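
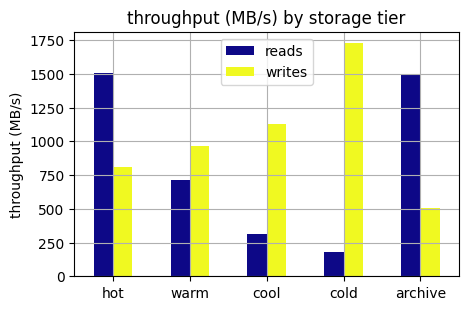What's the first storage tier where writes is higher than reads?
warm

hot: writes ≈ 800 vs reads ≈ 1600 (not yet); warm: writes ≈ 1000 vs reads ≈ 800 (first crossover).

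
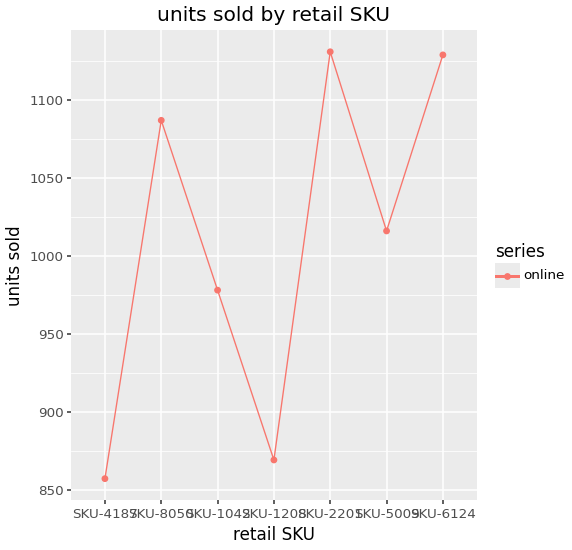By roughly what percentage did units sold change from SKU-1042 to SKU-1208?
≈ -10.3%

SKU-1042 ≈ 975, SKU-1208 ≈ 875; (875 − 975) / 975 ≈ -10.3%.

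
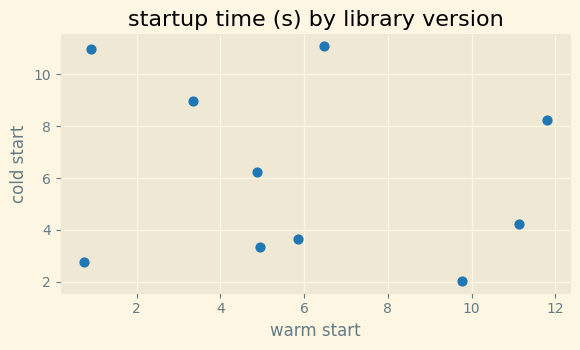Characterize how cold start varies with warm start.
Points are roughly uncorrelated; weak (|r| ≈ 0.2).

no clear correlation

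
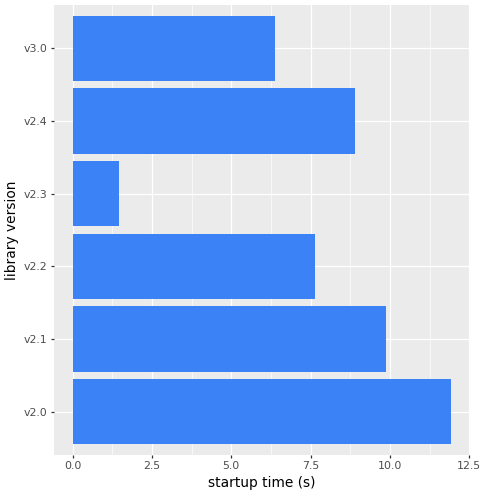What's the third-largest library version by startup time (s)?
v2.4

Top 4: v2.0 ≈ 12, v2.1 ≈ 10, v2.4 ≈ 9, v2.2 ≈ 8.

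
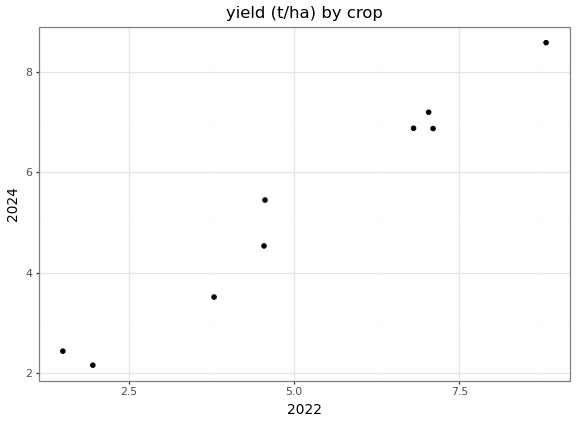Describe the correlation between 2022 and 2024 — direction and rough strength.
Points are positively correlated; strong (|r| ≈ 1.0).

positive, strong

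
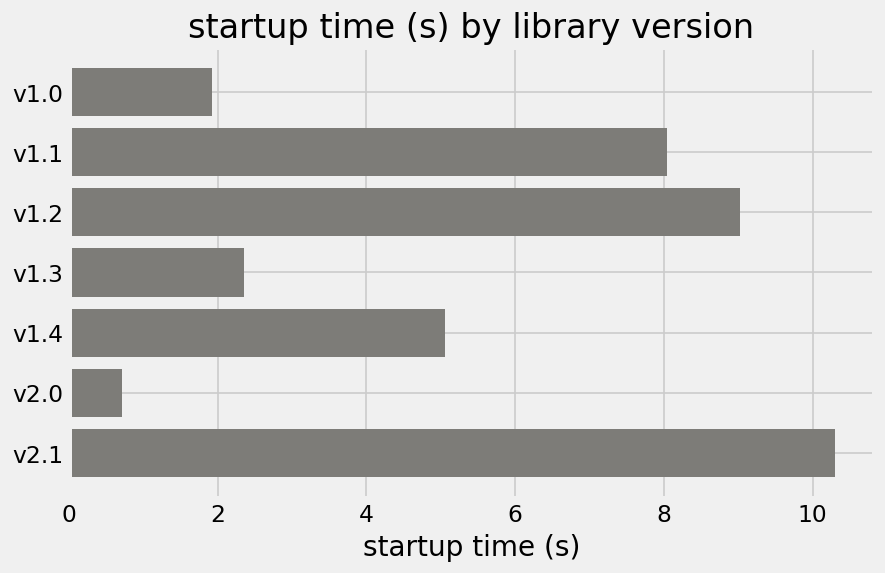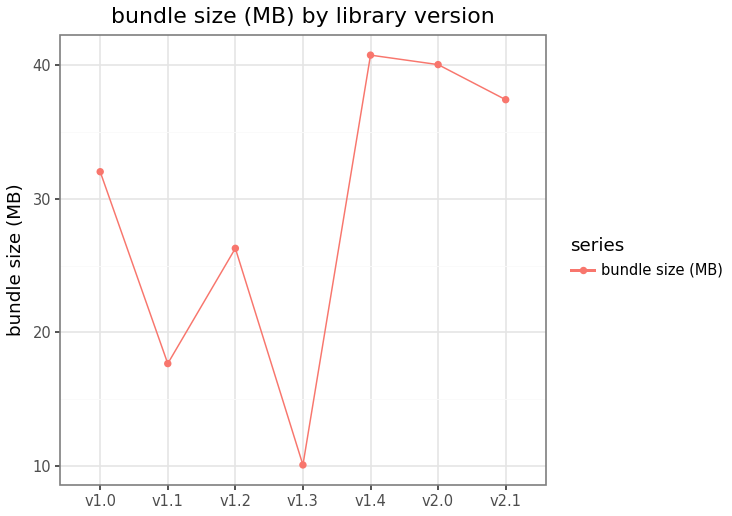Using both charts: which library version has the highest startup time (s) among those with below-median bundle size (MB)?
v1.2

Chart 2 median bundle size (MB) ≈ 30; below-median library versions: v1.1, v1.2, v1.3. Among those, v1.2 has the highest startup time (s) (≈ 9).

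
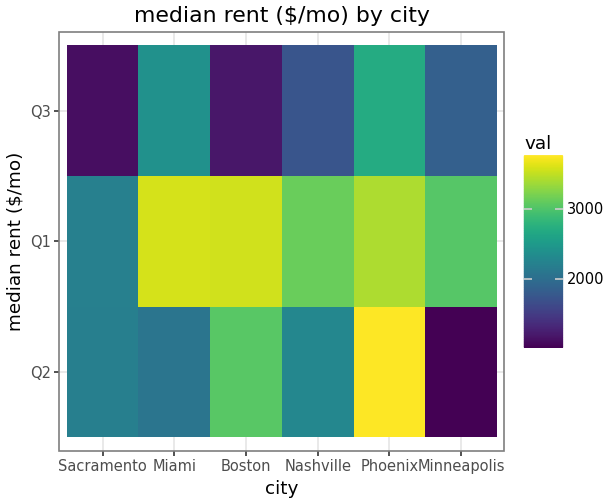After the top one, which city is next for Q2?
Boston

Top 3 for Q2: Phoenix ≈ 4000, Boston ≈ 3000, Nashville ≈ 2500.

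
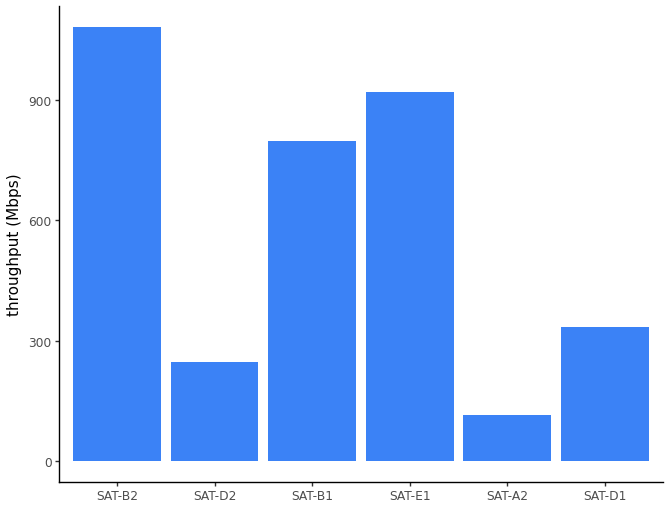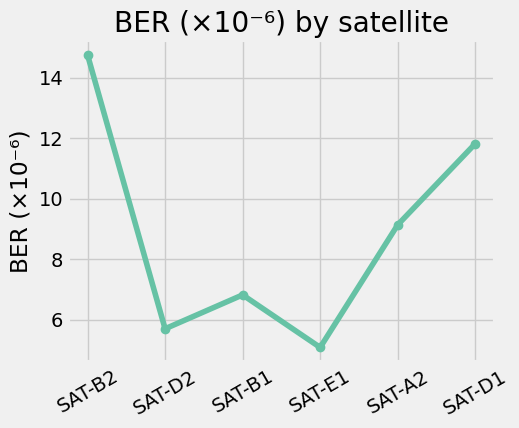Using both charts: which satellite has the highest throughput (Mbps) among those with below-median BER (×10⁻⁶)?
SAT-E1

Chart 2 median BER (×10⁻⁶) ≈ 8; below-median satellites: SAT-D2, SAT-B1, SAT-E1. Among those, SAT-E1 has the highest throughput (Mbps) (≈ 900).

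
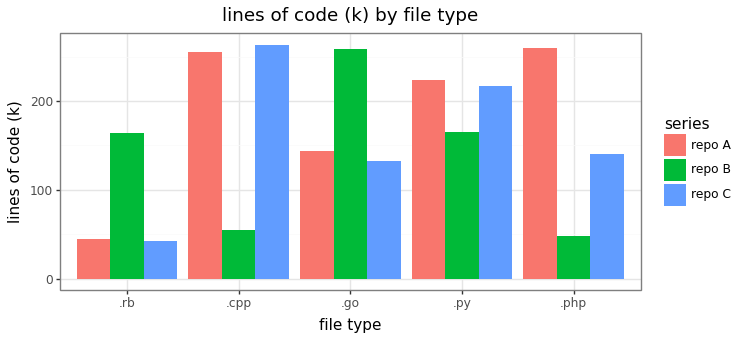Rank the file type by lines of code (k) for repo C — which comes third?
Top 4 for repo C: .cpp ≈ 275, .py ≈ 225, .php ≈ 150, .go ≈ 125.

.php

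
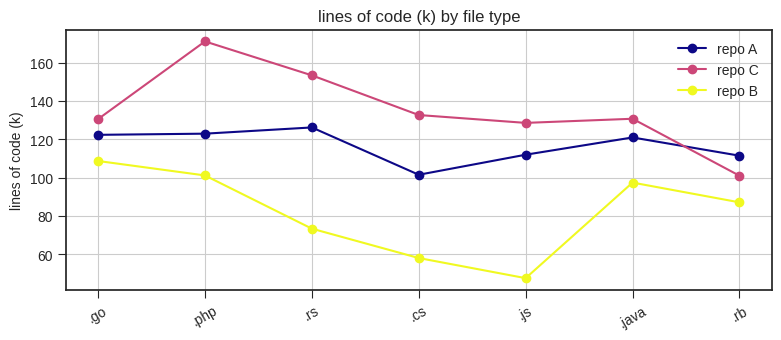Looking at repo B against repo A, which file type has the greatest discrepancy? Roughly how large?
.js, ≈ 80 k

.js: repo B ≈ 40, repo A ≈ 120 → gap ≈ 80. Next-largest (.rs) is only ≈ 40.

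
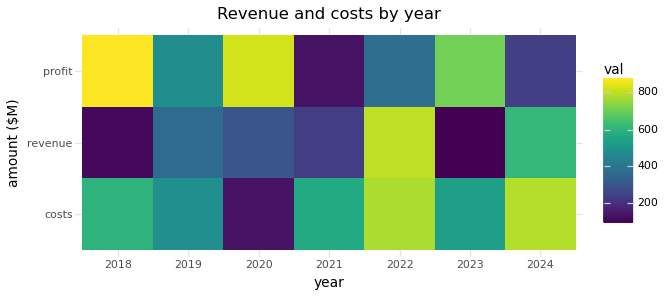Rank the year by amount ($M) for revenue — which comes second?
Top 3 for revenue: 2022 ≈ 800, 2024 ≈ 600, 2019 ≈ 400.

2024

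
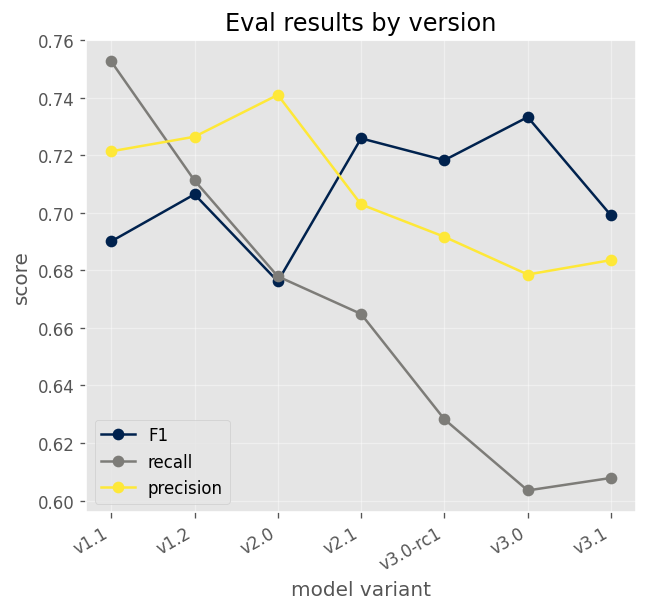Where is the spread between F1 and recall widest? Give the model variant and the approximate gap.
v3.0: F1 ≈ 0.74, recall ≈ 0.60 → gap ≈ 0.14. Next-largest (v3.1) is only ≈ 0.10.

v3.0, ≈ 0.14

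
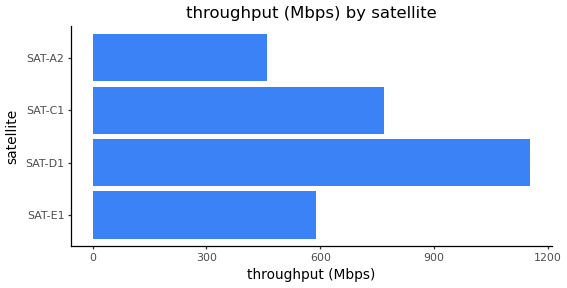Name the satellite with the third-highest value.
SAT-E1

Top 4: SAT-D1 ≈ 1200, SAT-C1 ≈ 800, SAT-E1 ≈ 600, SAT-A2 ≈ 500.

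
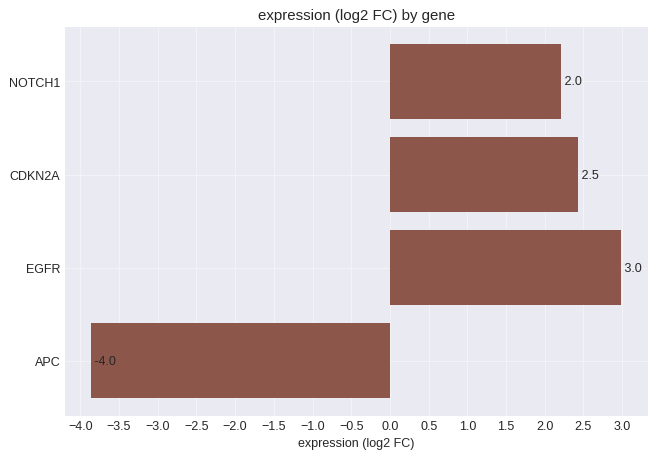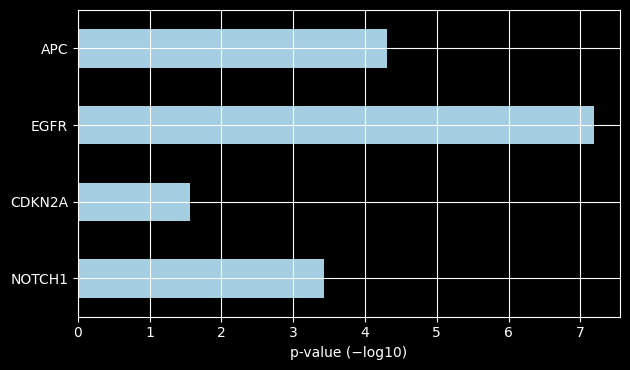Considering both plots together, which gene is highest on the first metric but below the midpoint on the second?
Chart 2 median p-value (−log10) ≈ 4; below-median genes: NOTCH1, CDKN2A. Among those, CDKN2A has the highest expression (log2 FC) (≈ 2.5).

CDKN2A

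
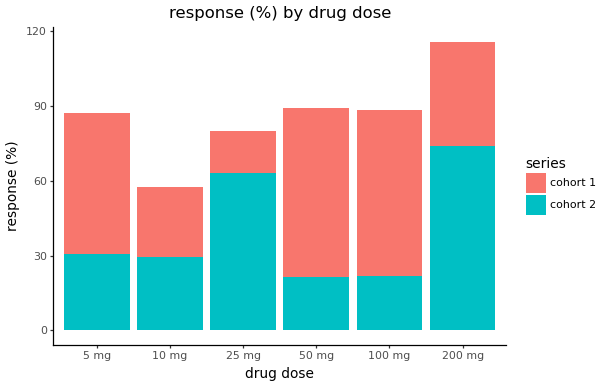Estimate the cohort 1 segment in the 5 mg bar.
≈ 60

cohort 1 top ≈ 90, bottom ≈ 30; segment ≈ 60.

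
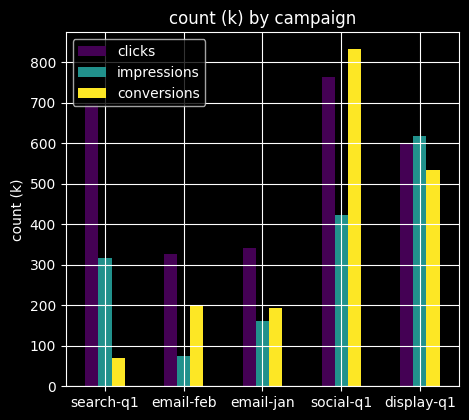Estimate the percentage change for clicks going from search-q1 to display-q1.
≈ -14.3%

search-q1 ≈ 700, display-q1 ≈ 600; (600 − 700) / 700 ≈ -14.3%.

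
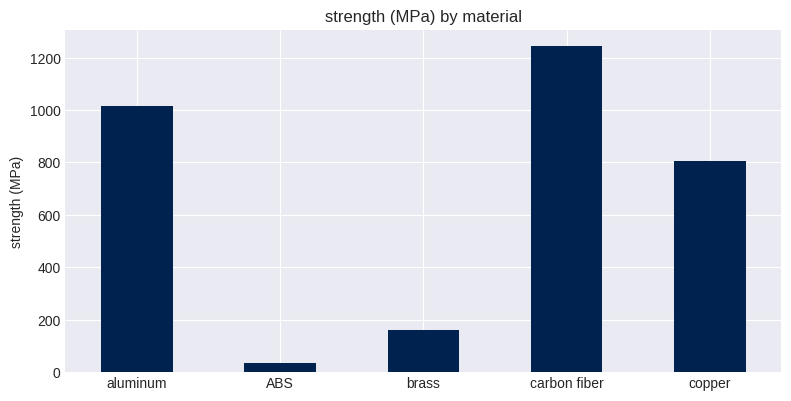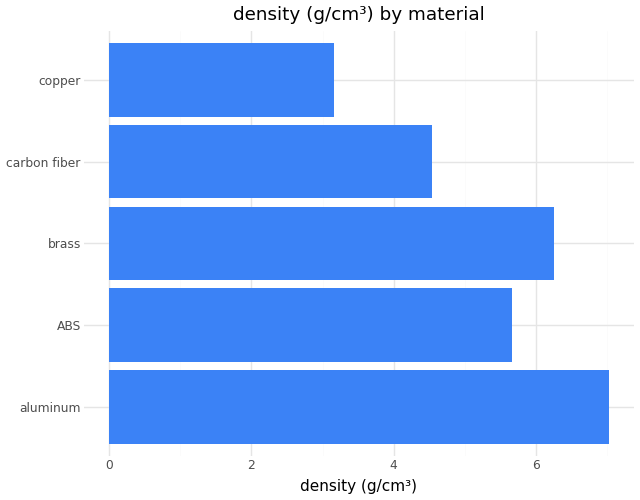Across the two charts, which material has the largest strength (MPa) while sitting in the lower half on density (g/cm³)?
Chart 2 median density (g/cm³) ≈ 6; below-median materials: carbon fiber, copper. Among those, carbon fiber has the highest strength (MPa) (≈ 1200).

carbon fiber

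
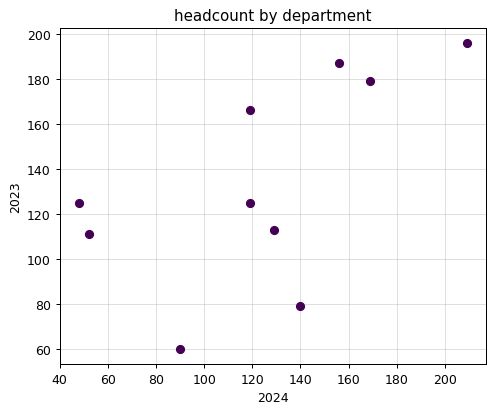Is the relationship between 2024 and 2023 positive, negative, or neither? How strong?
positive, moderate

Points are positively correlated; moderate (|r| ≈ 0.6).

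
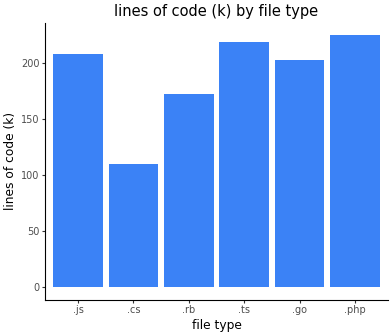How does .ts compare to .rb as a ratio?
≈ 1.22×

.ts ≈ 220, .rb ≈ 180; 220/180 ≈ 1.22.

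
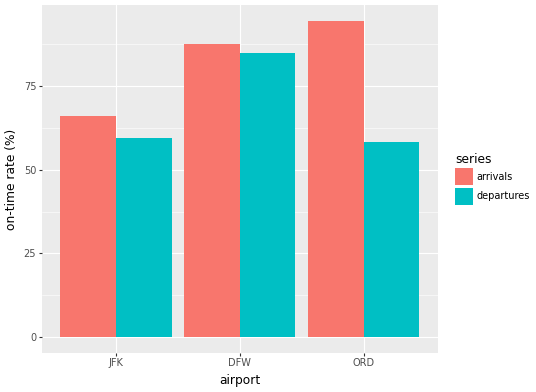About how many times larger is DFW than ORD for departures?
≈ 1.33×

DFW ≈ 80, ORD ≈ 60; 80/60 ≈ 1.33.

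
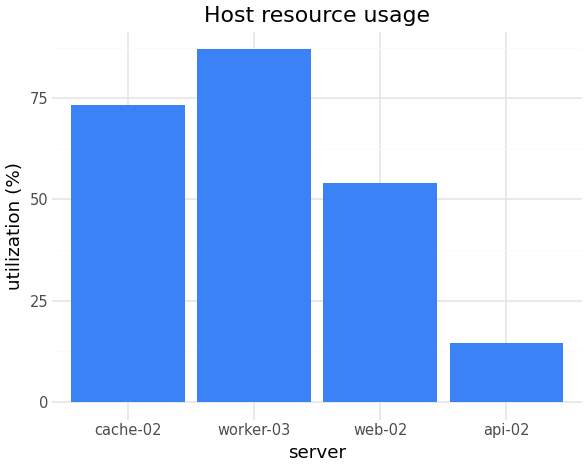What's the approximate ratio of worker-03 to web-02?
≈ 1.8×

worker-03 ≈ 90, web-02 ≈ 50; 90/50 ≈ 1.8.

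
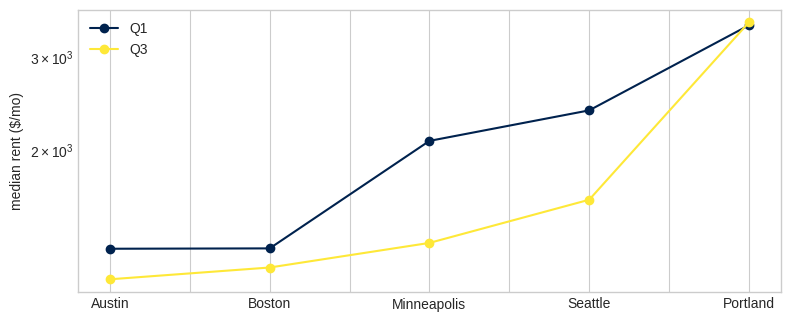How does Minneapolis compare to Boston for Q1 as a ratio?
≈ 1.67×

Minneapolis ≈ 2000, Boston ≈ 1200; 2000/1200 ≈ 1.67.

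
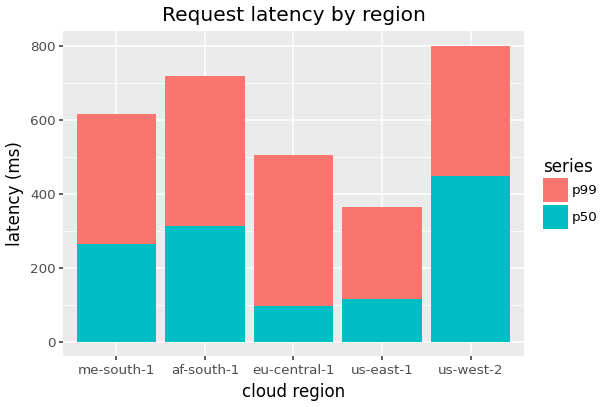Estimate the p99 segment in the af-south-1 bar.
p99 top ≈ 700, bottom ≈ 300; segment ≈ 400.

≈ 400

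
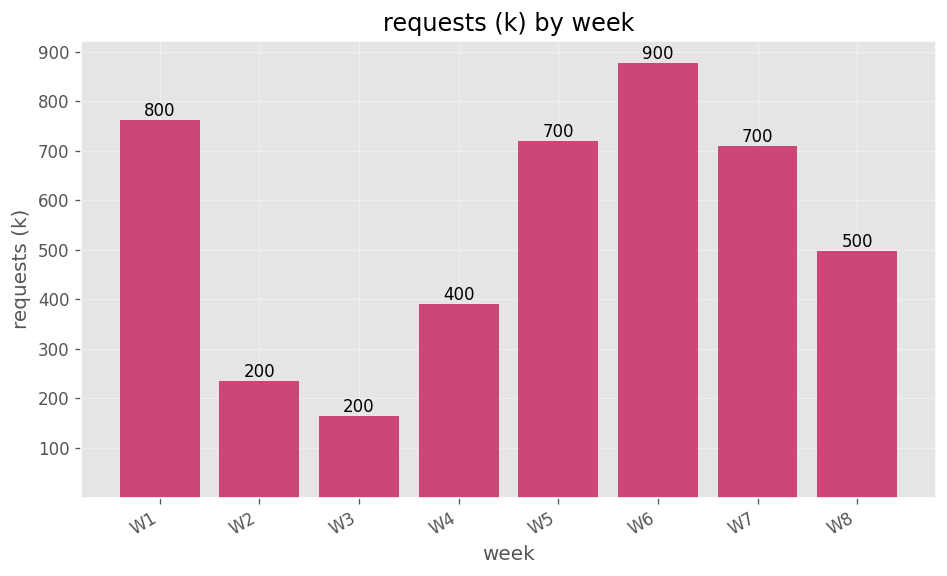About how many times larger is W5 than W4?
≈ 1.75×

W5 ≈ 700, W4 ≈ 400; 700/400 ≈ 1.75.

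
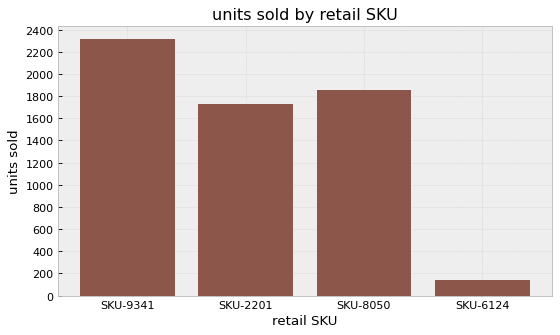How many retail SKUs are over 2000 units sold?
Above 2000: SKU-9341.

1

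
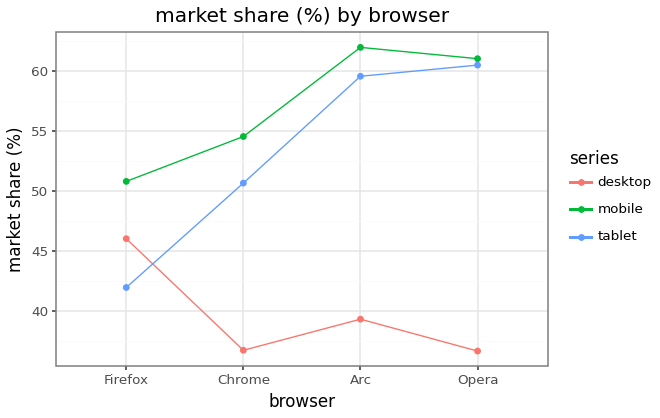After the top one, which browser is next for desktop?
Top 3 for desktop: Firefox ≈ 45, Arc ≈ 40, Chrome ≈ 35.

Arc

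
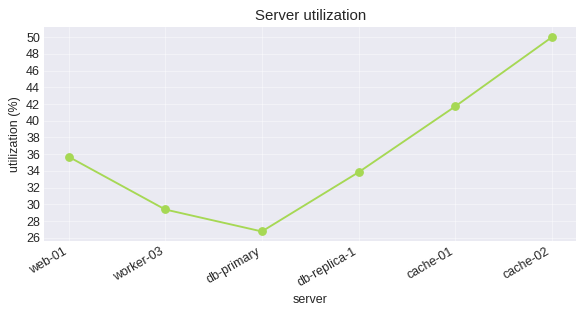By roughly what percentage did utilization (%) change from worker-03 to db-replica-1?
worker-03 ≈ 30, db-replica-1 ≈ 34; (34 − 30) / 30 ≈ +13.3%.

≈ +13.3%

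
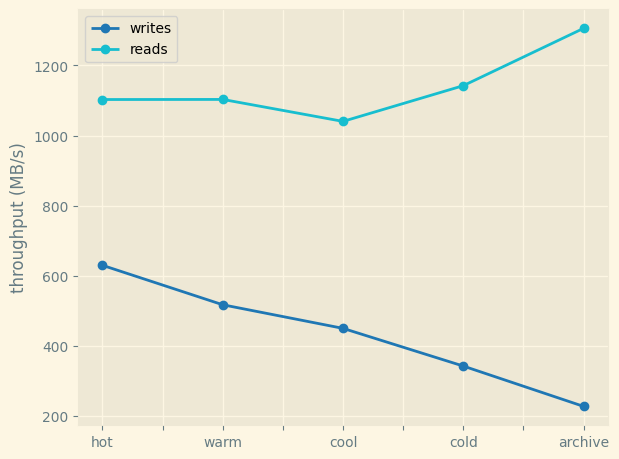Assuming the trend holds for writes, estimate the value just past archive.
Last three: 400, 300, 200 → slope ≈ -100/step → next ≈ 100.

≈ 100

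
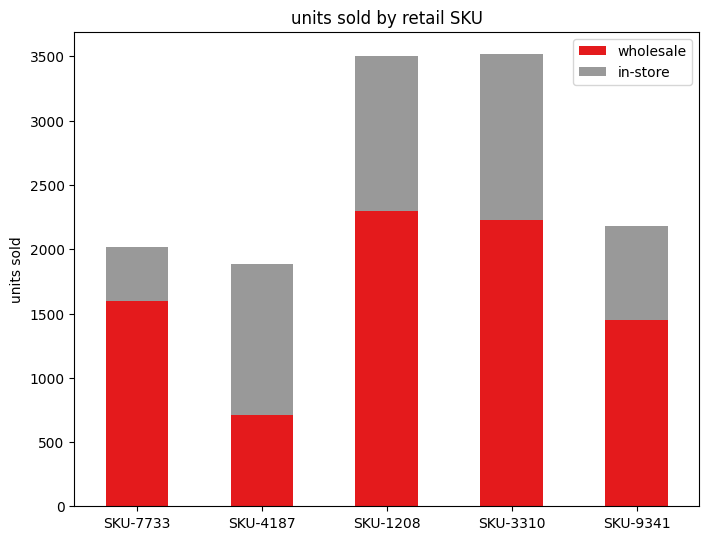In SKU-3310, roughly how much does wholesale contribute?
wholesale top ≈ 2000, bottom ≈ 0; segment ≈ 2000.

≈ 2000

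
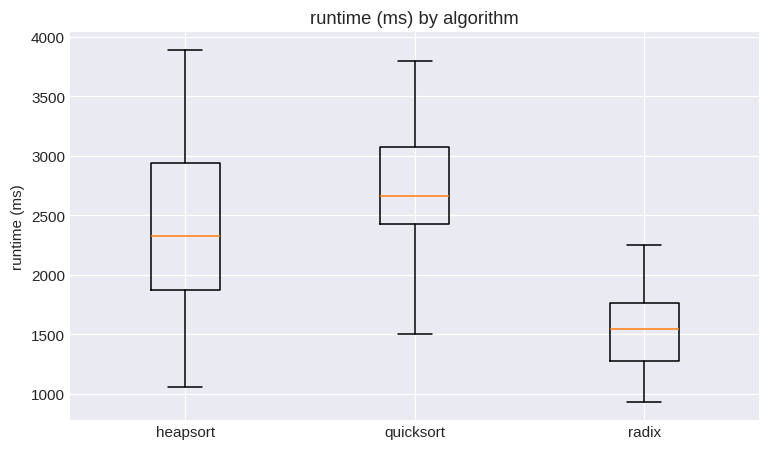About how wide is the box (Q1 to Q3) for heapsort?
≈ 1000

Q3 ≈ 2900, Q1 ≈ 1900; IQR ≈ 1000.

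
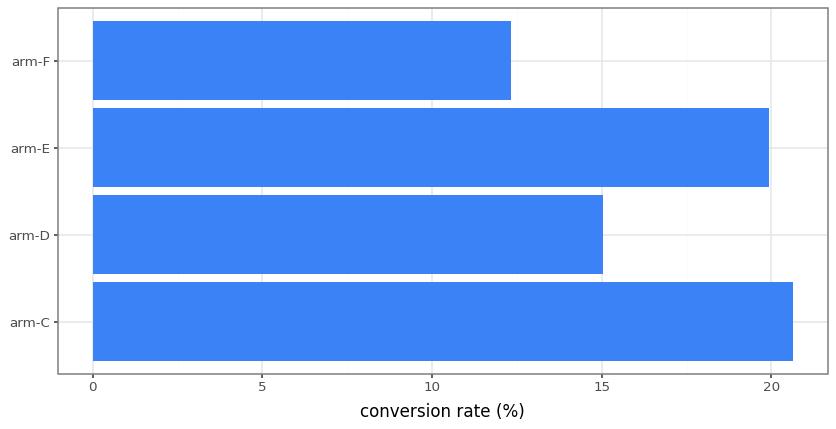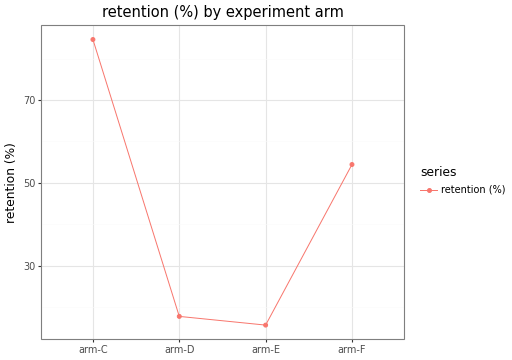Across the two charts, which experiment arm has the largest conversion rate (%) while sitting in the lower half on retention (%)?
arm-E

Chart 2 median retention (%) ≈ 40; below-median experiment arms: arm-D, arm-E. Among those, arm-E has the highest conversion rate (%) (≈ 20).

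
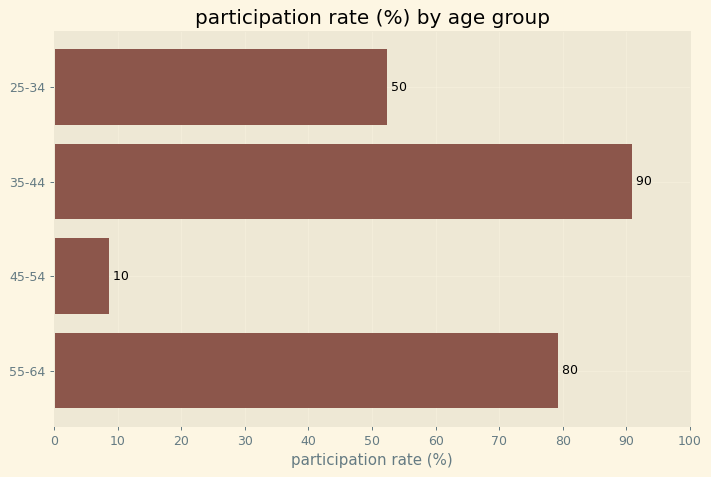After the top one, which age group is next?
55-64

Top 3: 35-44 ≈ 90, 55-64 ≈ 80, 25-34 ≈ 50.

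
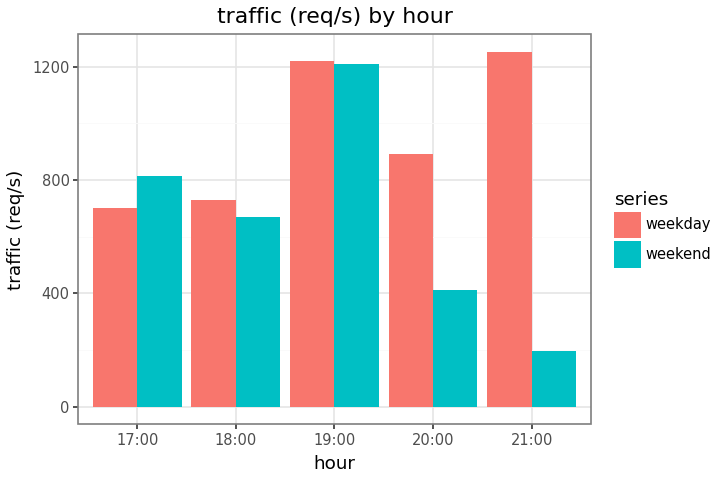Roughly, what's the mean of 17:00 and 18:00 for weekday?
≈ 800

(800 + 800) / 2 ≈ 800.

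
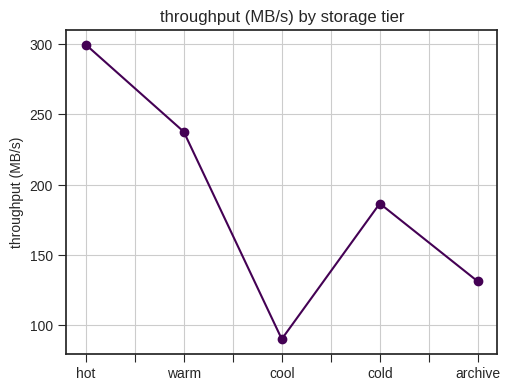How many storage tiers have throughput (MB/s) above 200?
Above 200: hot, warm.

2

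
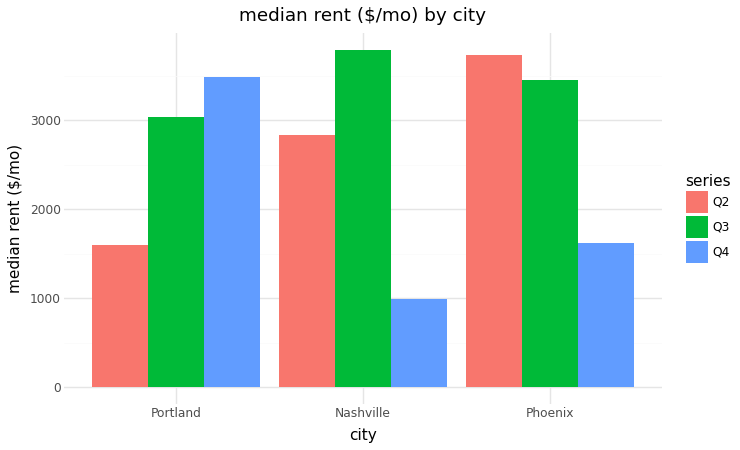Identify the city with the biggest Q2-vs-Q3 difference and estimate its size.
Portland: Q2 ≈ 1500, Q3 ≈ 3000 → gap ≈ 1500. Next-largest (Nashville) is only ≈ 1000.

Portland, ≈ 1500 $/mo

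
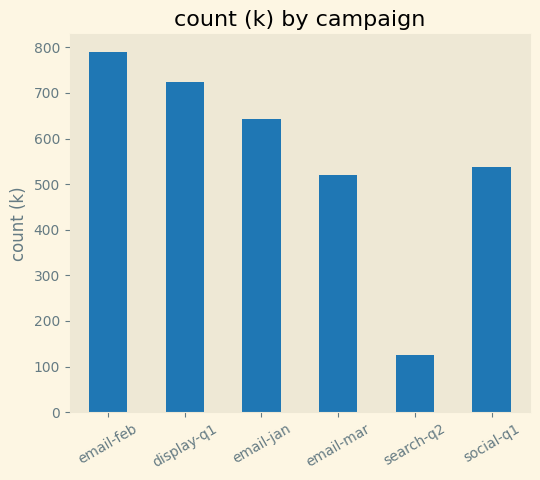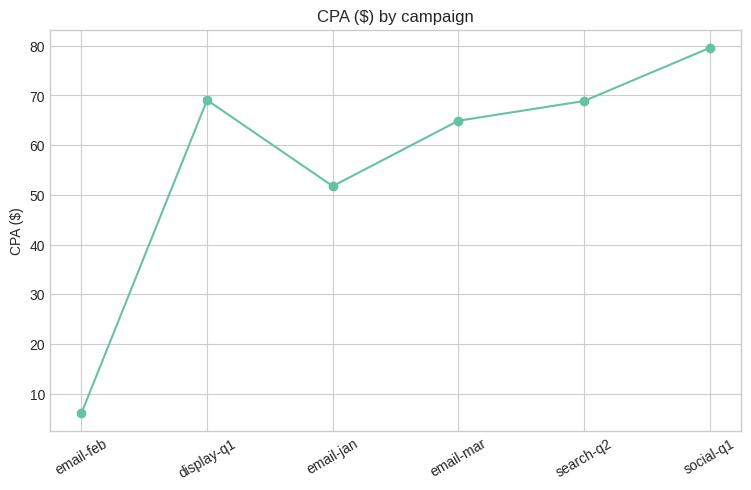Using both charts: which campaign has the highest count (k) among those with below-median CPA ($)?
Chart 2 median CPA ($) ≈ 70; below-median campaigns: email-feb, email-jan, email-mar. Among those, email-feb has the highest count (k) (≈ 800).

email-feb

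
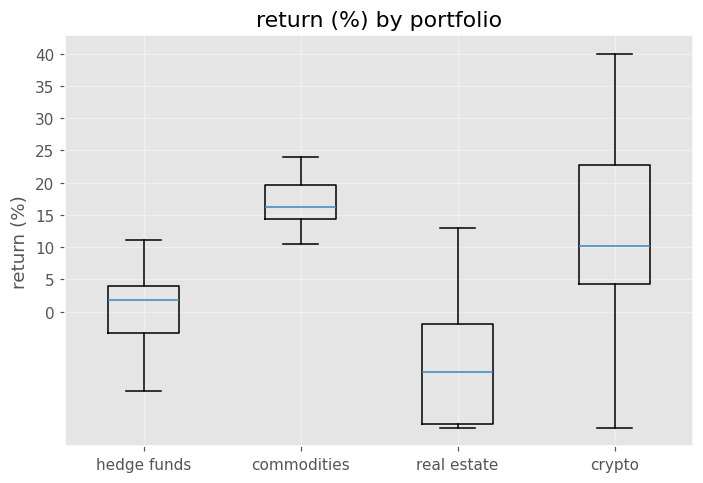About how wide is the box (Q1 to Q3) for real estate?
Q3 ≈ 0, Q1 ≈ -15; IQR ≈ 15.

≈ 15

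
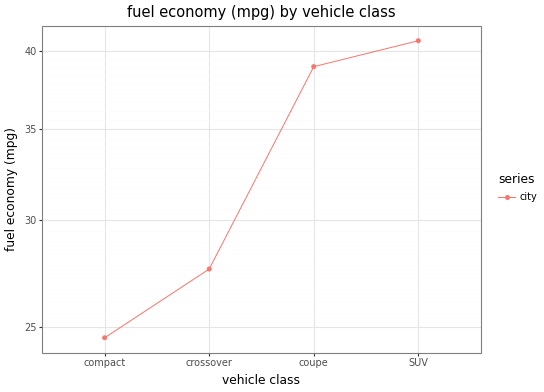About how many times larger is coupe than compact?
≈ 1.58×

coupe ≈ 38, compact ≈ 24; 38/24 ≈ 1.58.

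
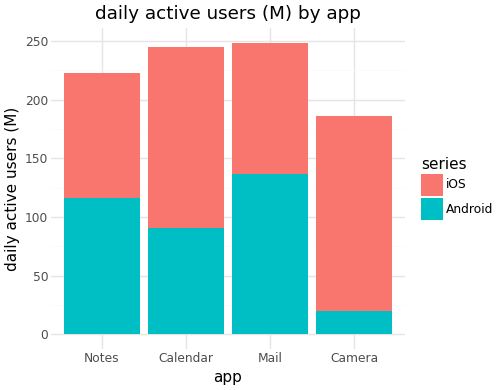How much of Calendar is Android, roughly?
Android top ≈ 100, bottom ≈ 0; segment ≈ 100.

≈ 100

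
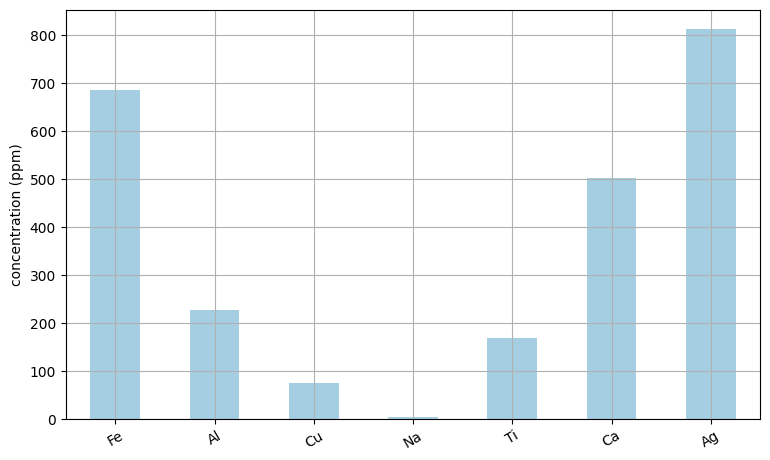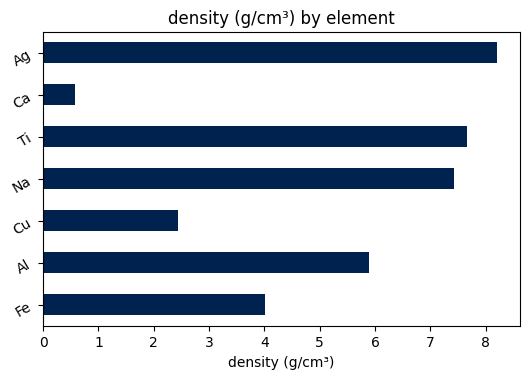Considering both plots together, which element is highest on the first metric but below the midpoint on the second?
Chart 2 median density (g/cm³) ≈ 6; below-median elements: Fe, Cu, Ca. Among those, Fe has the highest concentration (ppm) (≈ 700).

Fe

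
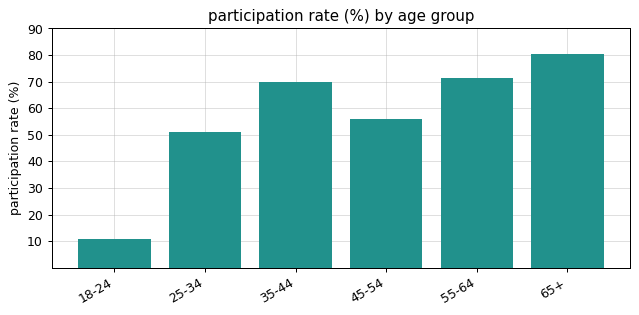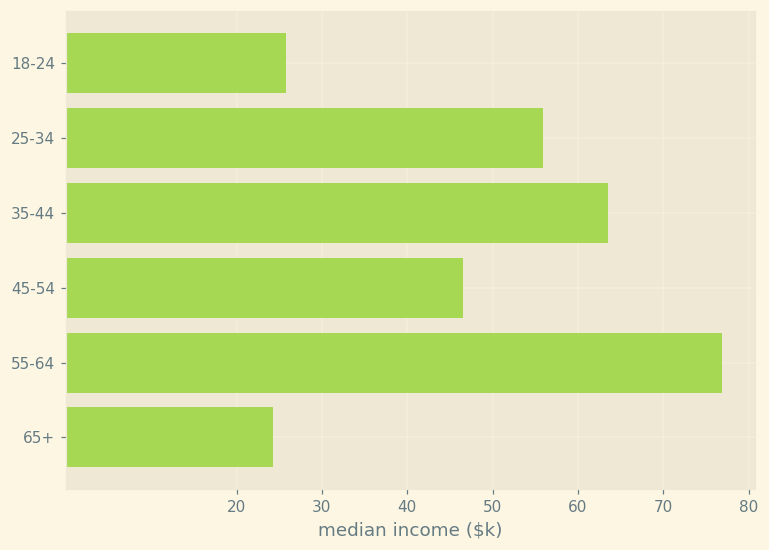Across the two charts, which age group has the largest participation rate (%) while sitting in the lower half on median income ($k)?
65+

Chart 2 median median income ($k) ≈ 50; below-median age groups: 18-24, 45-54, 65+. Among those, 65+ has the highest participation rate (%) (≈ 80).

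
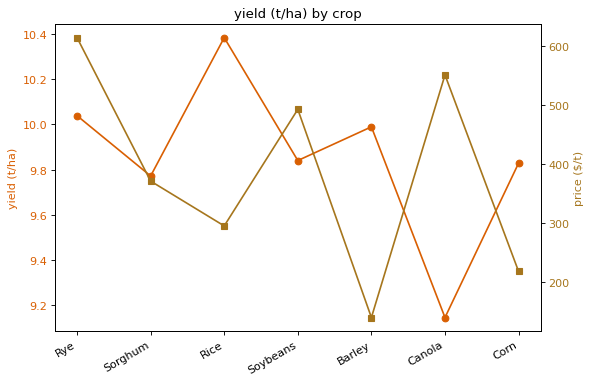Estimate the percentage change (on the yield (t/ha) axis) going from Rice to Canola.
≈ -11.5%

Rice ≈ 10.4, Canola ≈ 9.2; (9.2 − 10.4) / 10.4 ≈ -11.5%.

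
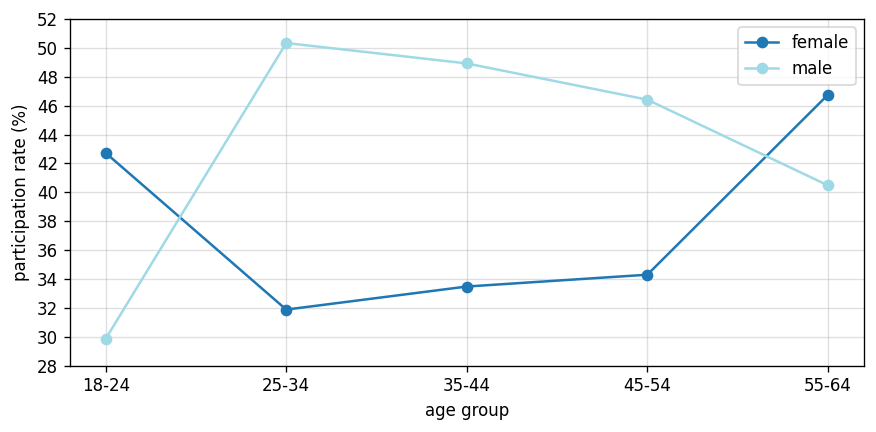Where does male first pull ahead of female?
25-34

18-24: male ≈ 30 vs female ≈ 42 (not yet); 25-34: male ≈ 50 vs female ≈ 32 (first crossover).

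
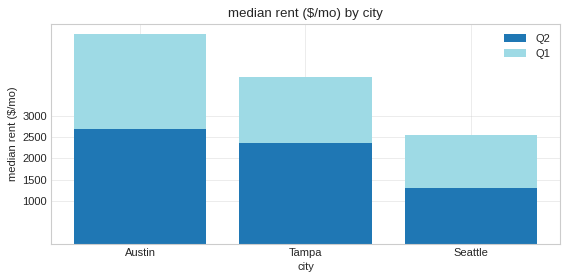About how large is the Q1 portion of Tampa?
≈ 1500

Q1 top ≈ 4000, bottom ≈ 2500; segment ≈ 1500.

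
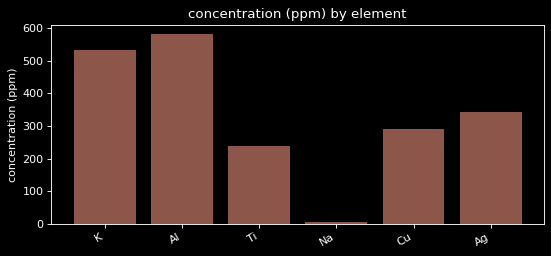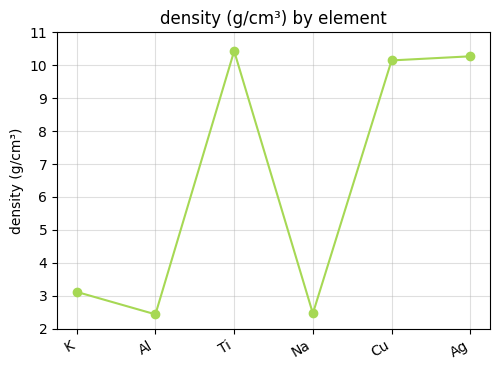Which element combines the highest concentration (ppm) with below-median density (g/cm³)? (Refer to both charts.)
Al

Chart 2 median density (g/cm³) ≈ 7; below-median elements: K, Al, Na. Among those, Al has the highest concentration (ppm) (≈ 600).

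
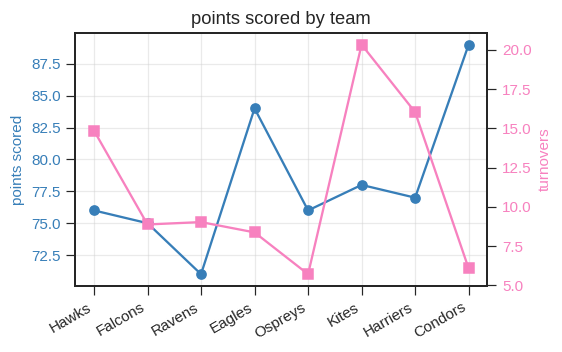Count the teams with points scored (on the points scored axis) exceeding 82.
Above 82: Eagles, Condors.

2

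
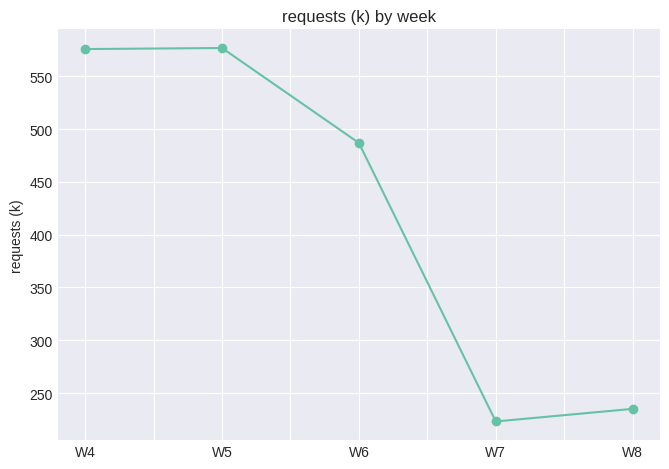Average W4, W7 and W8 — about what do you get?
≈ 350

(600 + 200 + 250) / 3 ≈ 350.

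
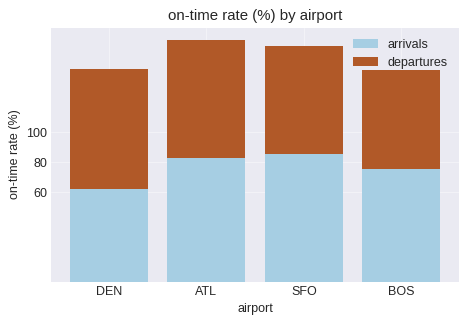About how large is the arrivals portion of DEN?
≈ 60

arrivals top ≈ 60, bottom ≈ 0; segment ≈ 60.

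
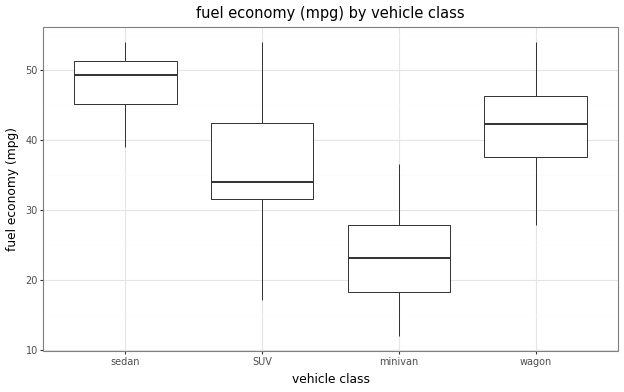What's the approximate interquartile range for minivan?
Q3 ≈ 30, Q1 ≈ 20; IQR ≈ 10.

≈ 10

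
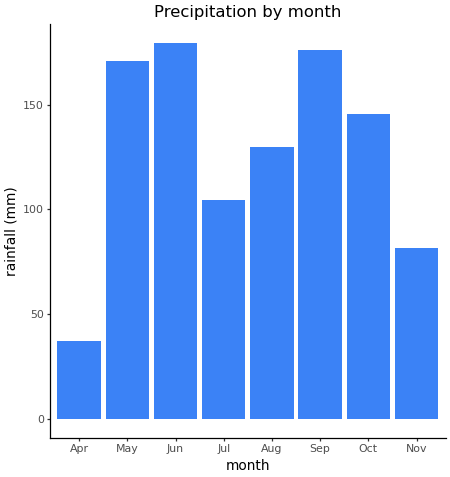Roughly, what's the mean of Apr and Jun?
(40 + 180) / 2 ≈ 110.

≈ 110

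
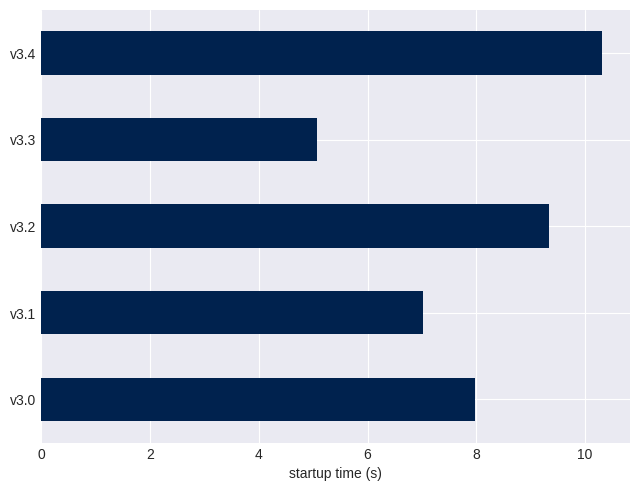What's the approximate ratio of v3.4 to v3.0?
v3.4 ≈ 10, v3.0 ≈ 8; 10/8 ≈ 1.25.

≈ 1.25×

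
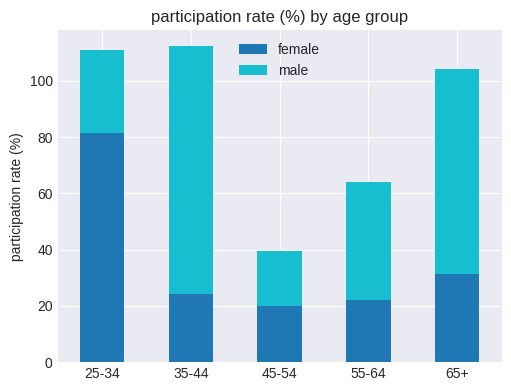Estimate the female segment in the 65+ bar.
≈ 30

female top ≈ 30, bottom ≈ 0; segment ≈ 30.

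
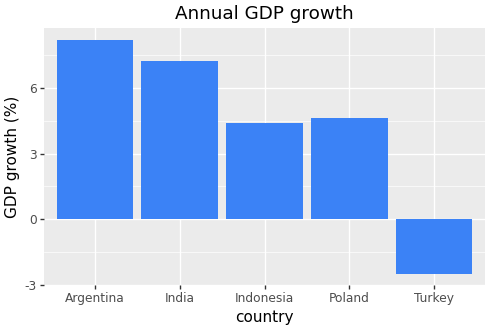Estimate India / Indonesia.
≈ 1.75×

India ≈ 7, Indonesia ≈ 4; 7/4 ≈ 1.75.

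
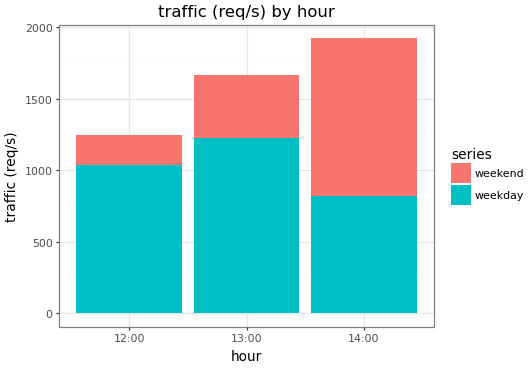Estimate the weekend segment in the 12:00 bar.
≈ 200

weekend top ≈ 1200, bottom ≈ 1000; segment ≈ 200.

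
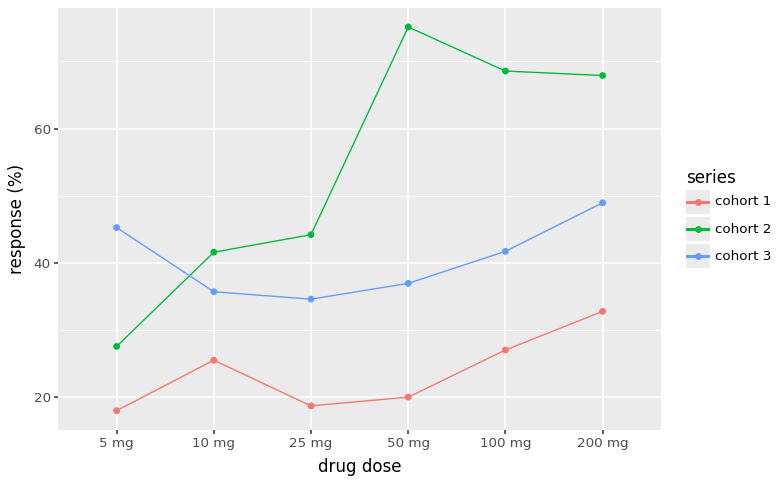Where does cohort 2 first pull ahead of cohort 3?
10 mg

5 mg: cohort 2 ≈ 30 vs cohort 3 ≈ 45 (not yet); 10 mg: cohort 2 ≈ 40 vs cohort 3 ≈ 35 (first crossover).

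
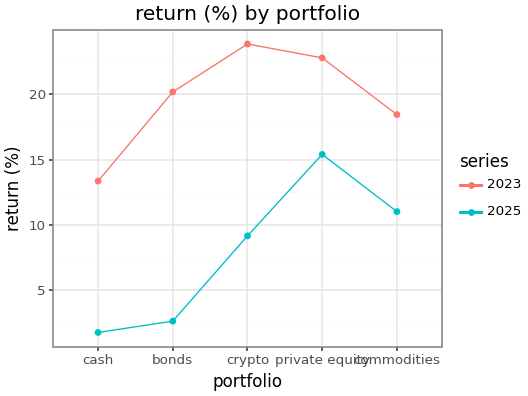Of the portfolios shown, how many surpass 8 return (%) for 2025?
Above 8: crypto, private equity, commodities.

3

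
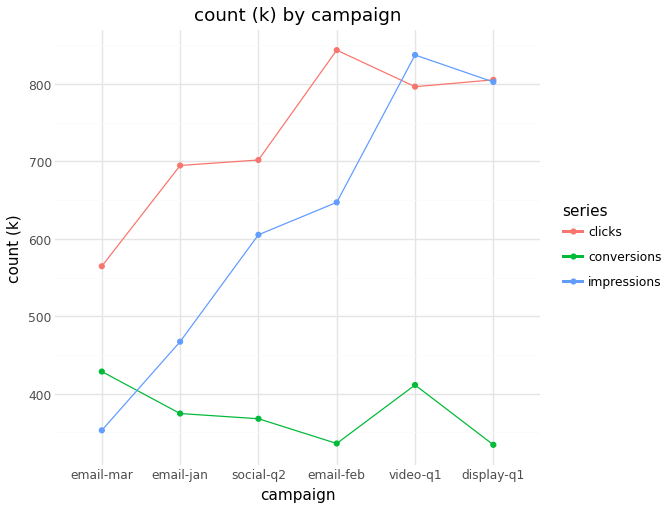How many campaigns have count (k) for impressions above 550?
4

Above 550: social-q2, email-feb, video-q1, display-q1.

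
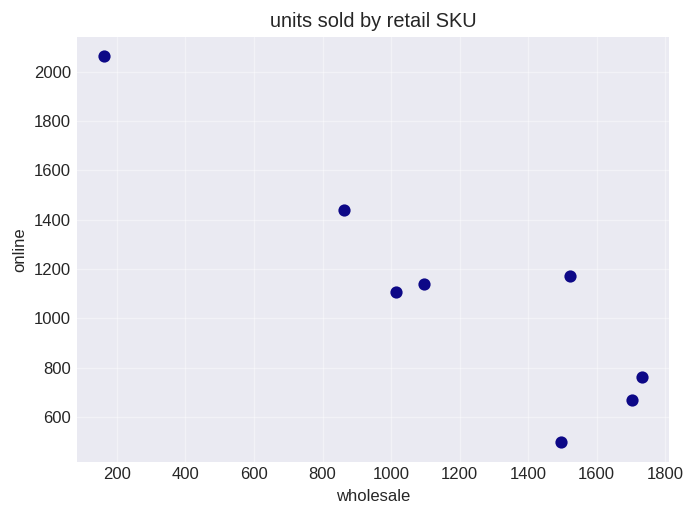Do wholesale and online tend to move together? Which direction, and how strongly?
negative, strong

Points are negatively correlated; strong (|r| ≈ 0.9).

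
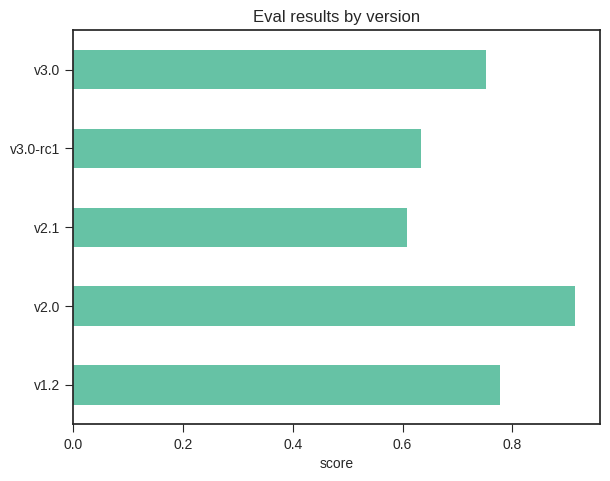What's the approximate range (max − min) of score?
Max v2.0 ≈ 0.9, min v2.1 ≈ 0.6; range ≈ 0.3.

≈ 0.3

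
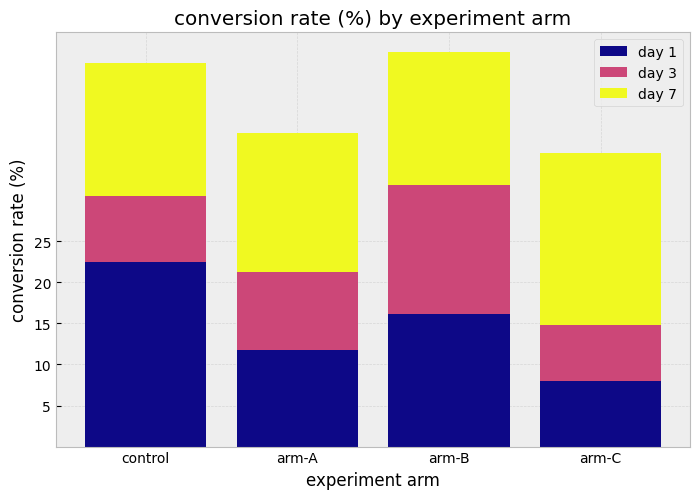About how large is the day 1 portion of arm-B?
≈ 15

day 1 top ≈ 15, bottom ≈ 0; segment ≈ 15.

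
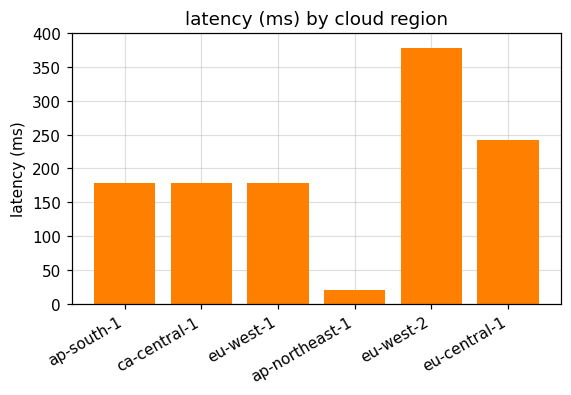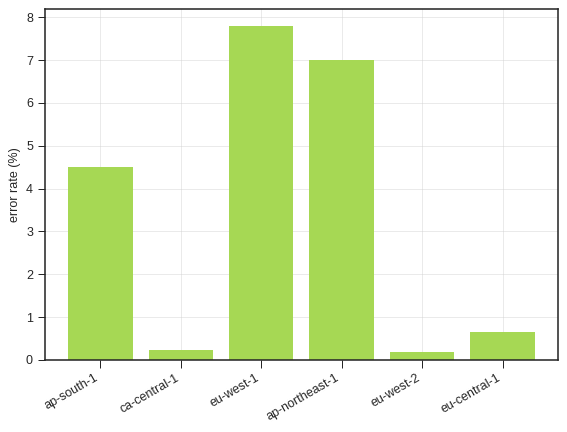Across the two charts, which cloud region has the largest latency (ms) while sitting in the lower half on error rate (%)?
Chart 2 median error rate (%) ≈ 3; below-median cloud regions: ca-central-1, eu-west-2, eu-central-1. Among those, eu-west-2 has the highest latency (ms) (≈ 400).

eu-west-2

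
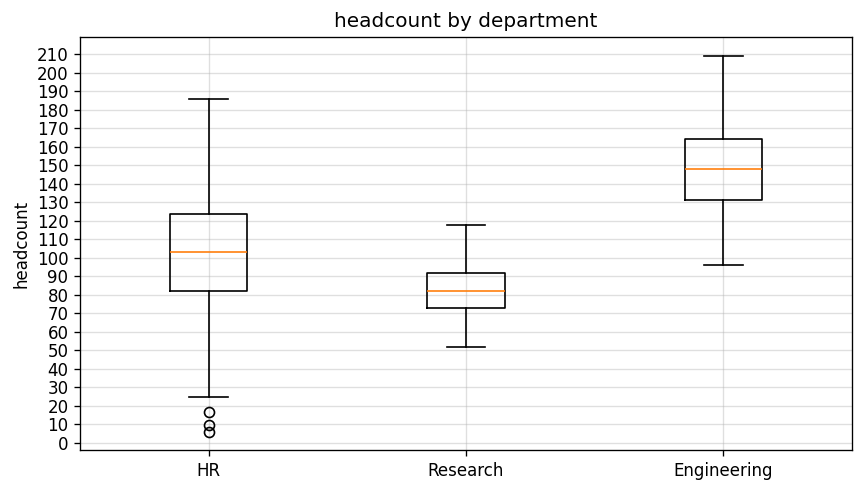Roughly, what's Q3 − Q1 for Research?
≈ 20

Q3 ≈ 90, Q1 ≈ 70; IQR ≈ 20.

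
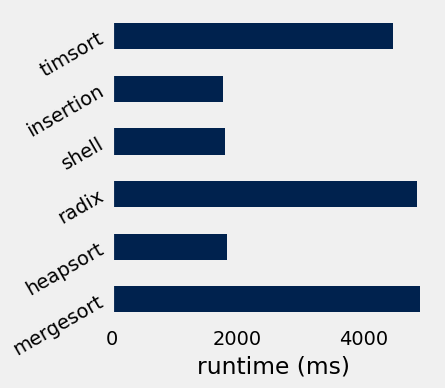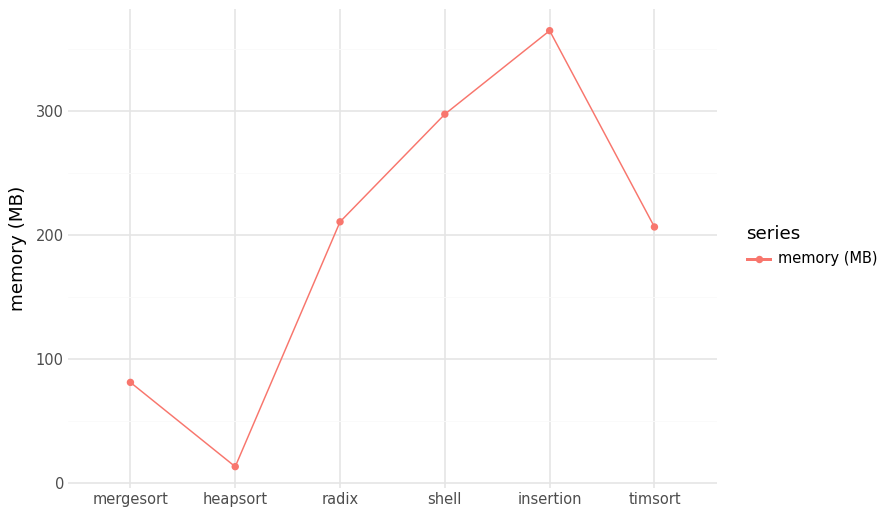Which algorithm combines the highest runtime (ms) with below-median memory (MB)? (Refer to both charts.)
mergesort

Chart 2 median memory (MB) ≈ 200; below-median algorithms: mergesort, heapsort, timsort. Among those, mergesort has the highest runtime (ms) (≈ 5000).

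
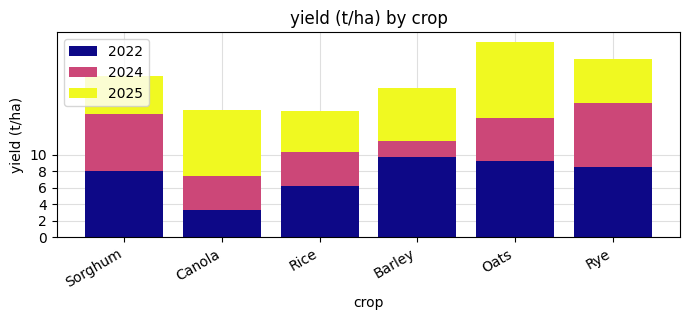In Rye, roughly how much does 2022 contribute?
2022 top ≈ 8, bottom ≈ 0; segment ≈ 8.

≈ 8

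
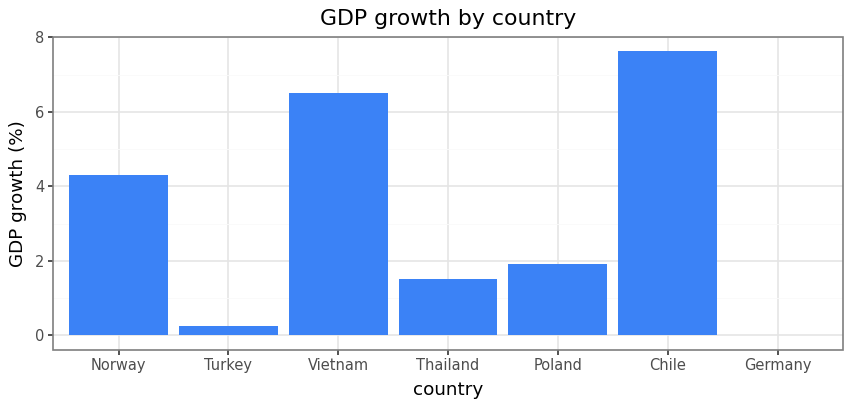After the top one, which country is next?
Vietnam

Top 3: Chile ≈ 8, Vietnam ≈ 7, Norway ≈ 4.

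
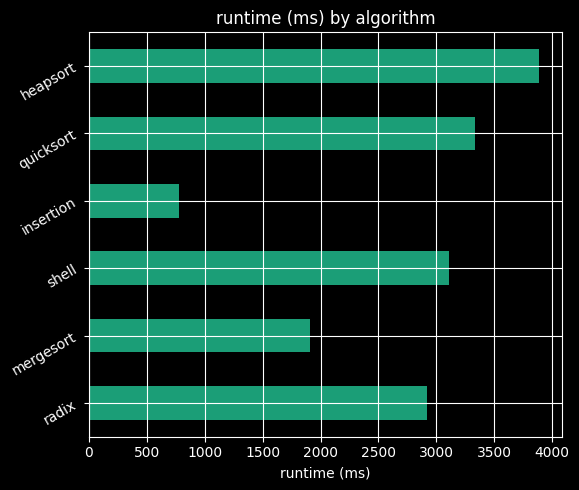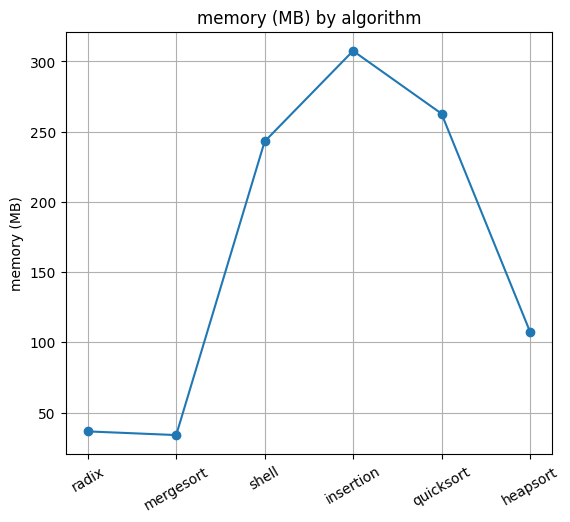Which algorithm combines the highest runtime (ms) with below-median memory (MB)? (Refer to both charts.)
heapsort

Chart 2 median memory (MB) ≈ 200; below-median algorithms: radix, mergesort, heapsort. Among those, heapsort has the highest runtime (ms) (≈ 4000).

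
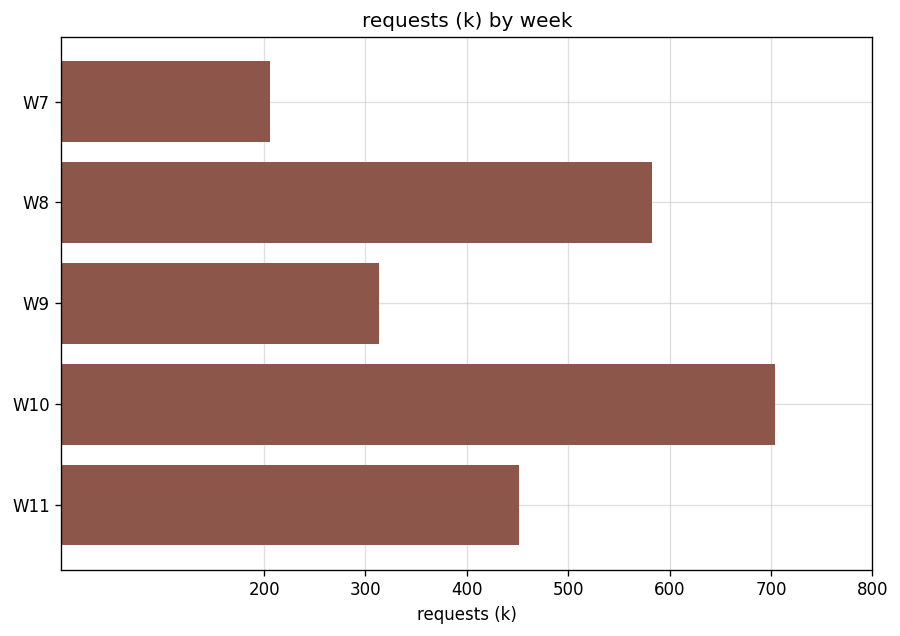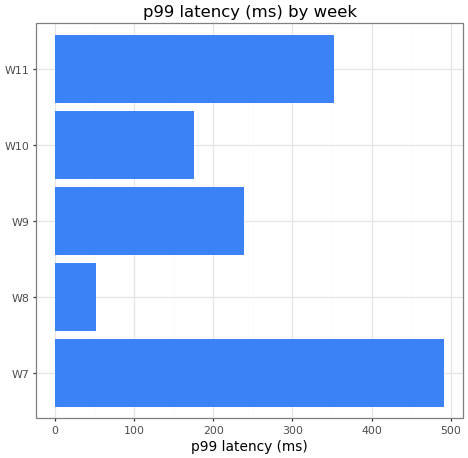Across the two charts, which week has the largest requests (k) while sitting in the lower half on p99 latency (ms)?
Chart 2 median p99 latency (ms) ≈ 250; below-median weeks: W8, W10. Among those, W10 has the highest requests (k) (≈ 700).

W10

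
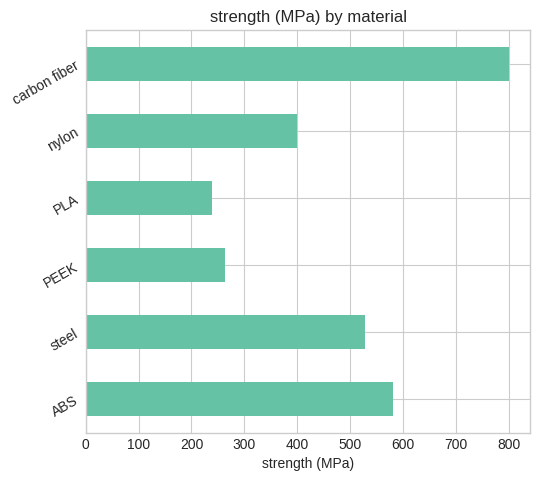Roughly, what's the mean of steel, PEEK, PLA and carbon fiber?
(500 + 300 + 200 + 800) / 4 ≈ 450.

≈ 450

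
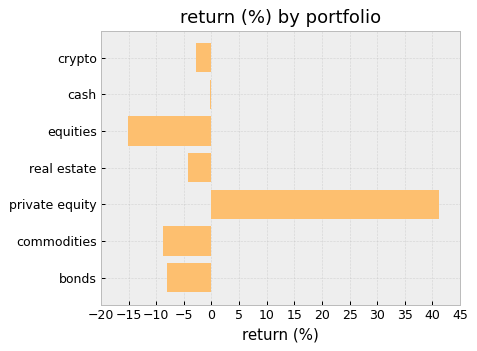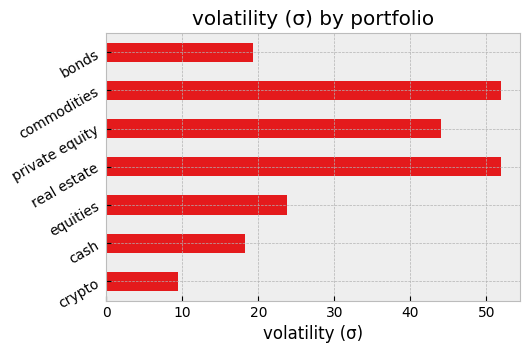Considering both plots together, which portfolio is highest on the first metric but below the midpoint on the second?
Chart 2 median volatility (σ) ≈ 25; below-median portfolios: crypto, cash, bonds. Among those, cash has the highest return (%) (≈ 0).

cash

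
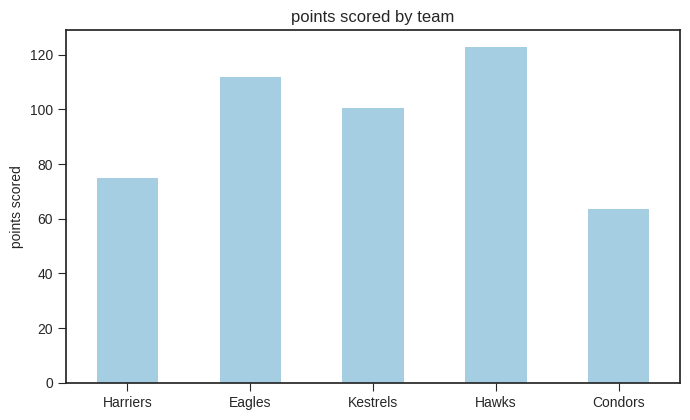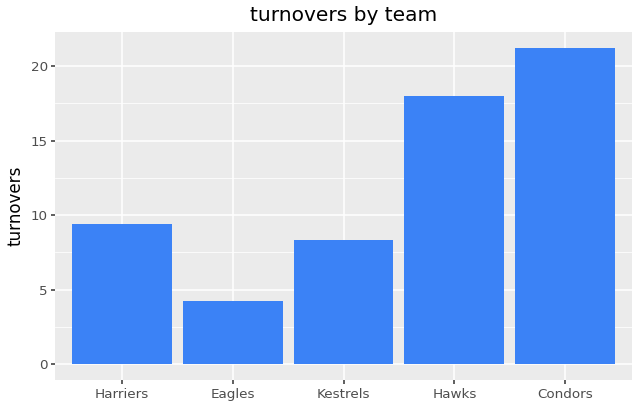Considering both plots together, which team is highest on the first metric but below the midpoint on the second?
Chart 2 median turnovers ≈ 10; below-median teams: Eagles, Kestrels. Among those, Eagles has the highest points scored (≈ 120).

Eagles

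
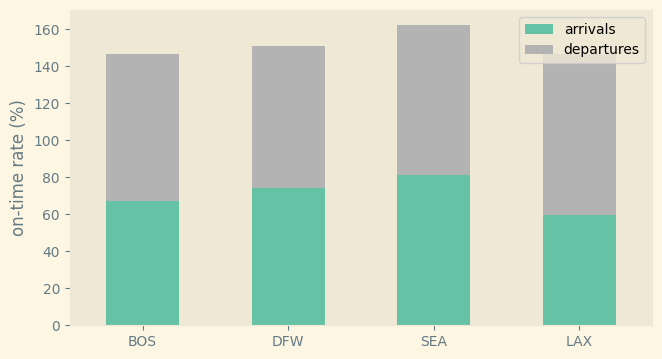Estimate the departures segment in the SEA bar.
departures top ≈ 160, bottom ≈ 80; segment ≈ 80.

≈ 80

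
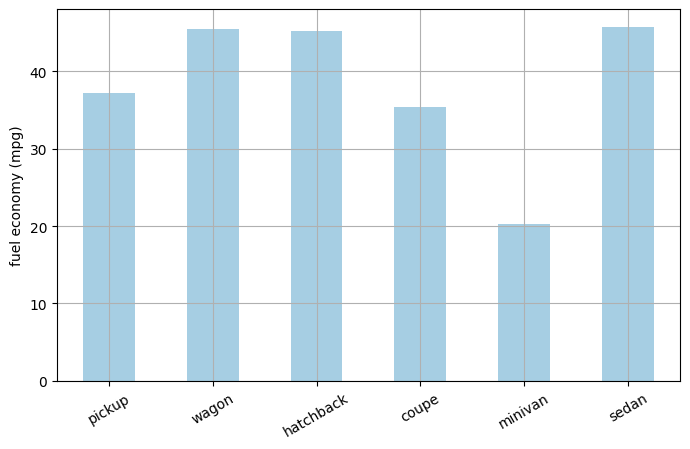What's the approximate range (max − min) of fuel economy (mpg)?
Max sedan ≈ 45, min minivan ≈ 20; range ≈ 25.

≈ 25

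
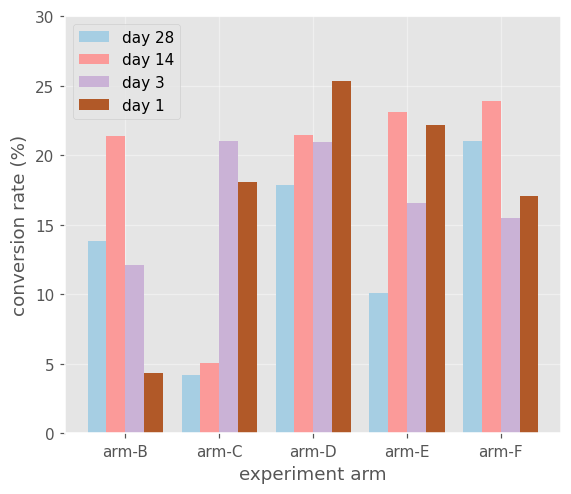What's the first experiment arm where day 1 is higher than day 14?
arm-B: day 1 ≈ 5 vs day 14 ≈ 20 (not yet); arm-C: day 1 ≈ 20 vs day 14 ≈ 5 (first crossover).

arm-C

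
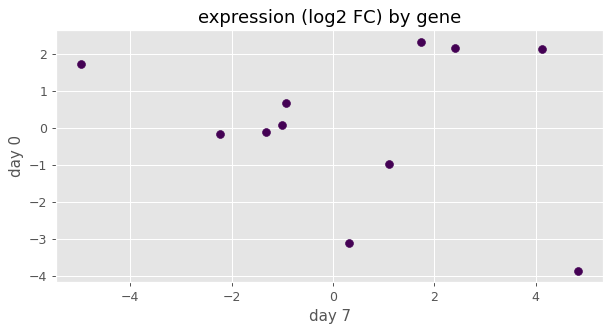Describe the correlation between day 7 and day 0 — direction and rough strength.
no clear correlation

Points are roughly uncorrelated; weak (|r| ≈ 0.2).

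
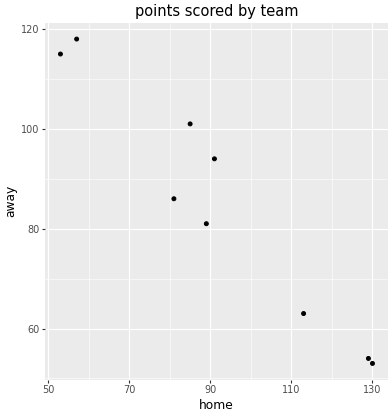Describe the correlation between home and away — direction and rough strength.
negative, strong

Points are negatively correlated; strong (|r| ≈ 1.0).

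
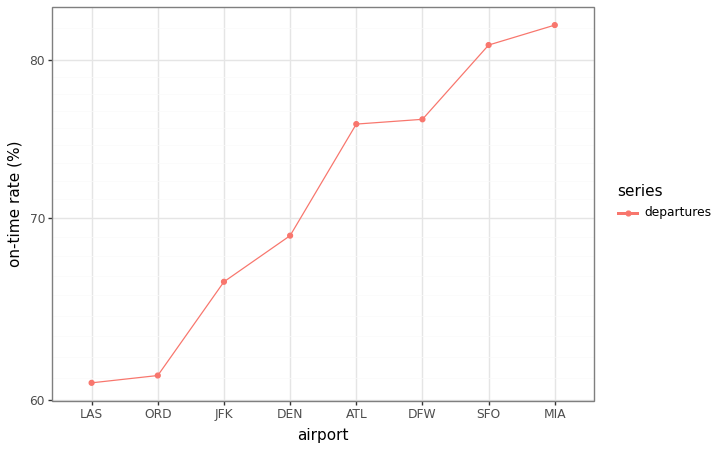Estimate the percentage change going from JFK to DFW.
JFK ≈ 66, DFW ≈ 76; (76 − 66) / 66 ≈ +15.2%.

≈ +15.2%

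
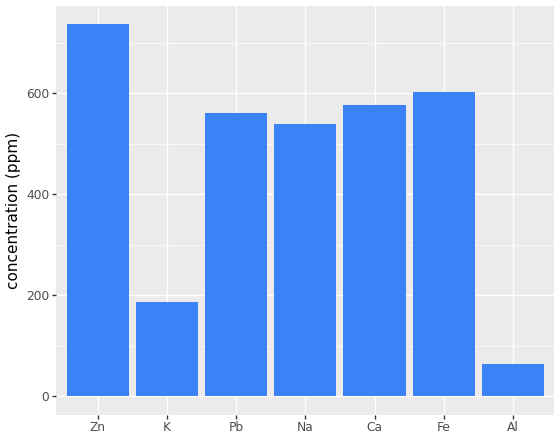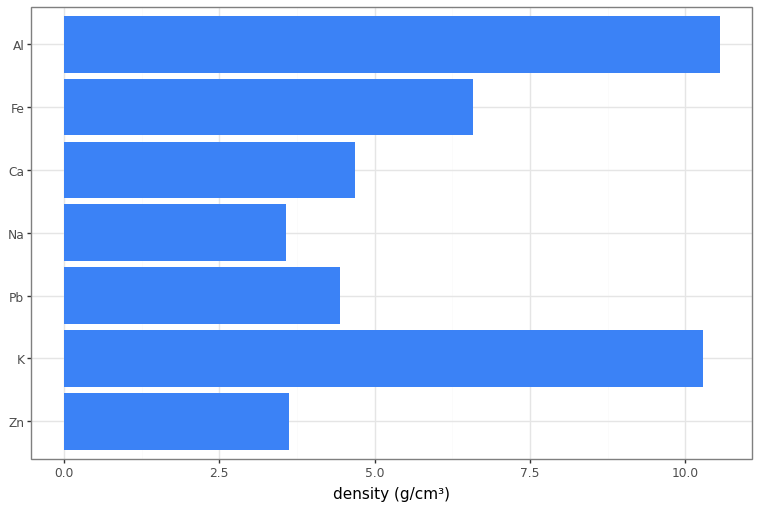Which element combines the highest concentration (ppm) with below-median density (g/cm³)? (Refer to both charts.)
Zn

Chart 2 median density (g/cm³) ≈ 5; below-median elements: Zn, Pb, Na. Among those, Zn has the highest concentration (ppm) (≈ 700).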